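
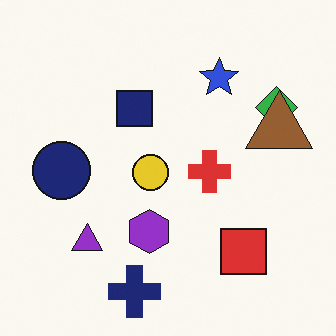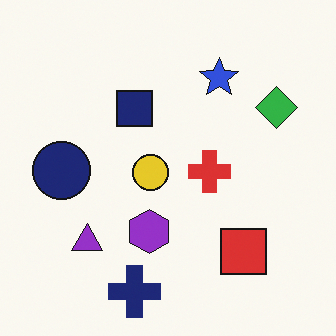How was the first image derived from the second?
The transformation is: overlaid with an additional brown triangle.

A brown triangle appears in the first image that is absent from the second.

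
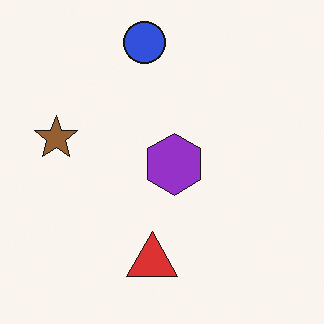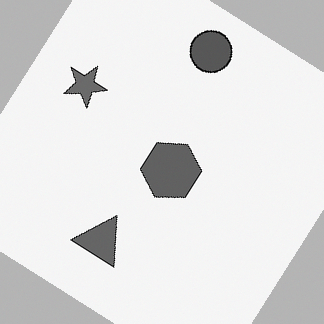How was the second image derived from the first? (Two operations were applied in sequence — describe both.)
The image was rotated clockwise by a large amount — several tens of degrees, then converted to grayscale.

Every shape is tilted by the same angle and the image corners show triangular fill wedges — a whole-image rotation by a non-right angle. All color is removed — every shape is now a shade of grey.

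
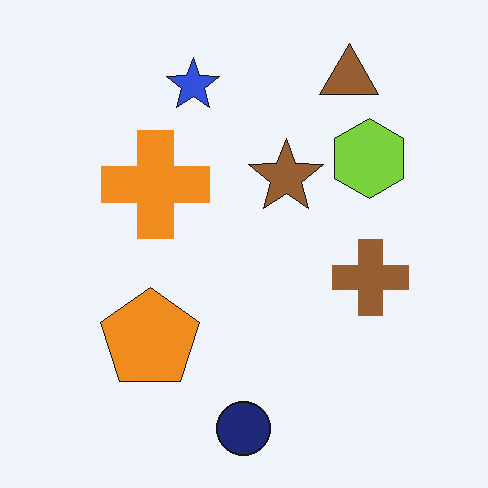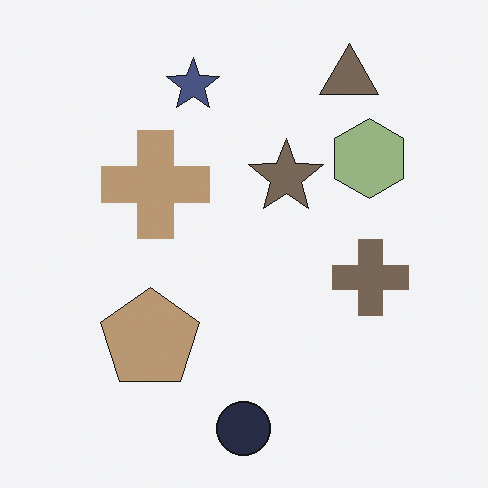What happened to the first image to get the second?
It was made much more muted (saturation change).

All colors are more muted and greyish — a global saturation change.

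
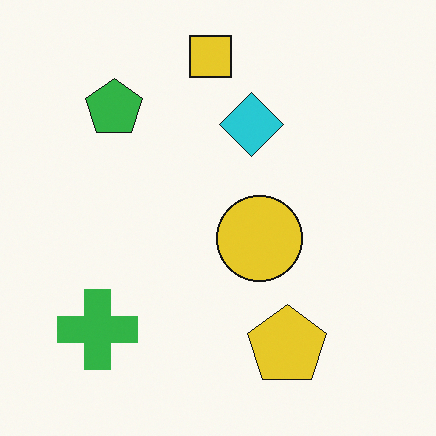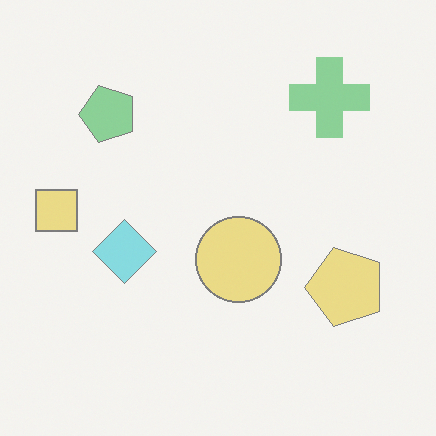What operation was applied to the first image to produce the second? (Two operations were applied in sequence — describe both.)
It was given much lower contrast, then transposed (reflected across the top-left ↔ bottom-right diagonal).

Tones are pushed toward mid-grey across the whole image — a global contrast change. Shapes have swapped their row and column positions — what was in the top-right is now in the bottom-left — a diagonal reflection.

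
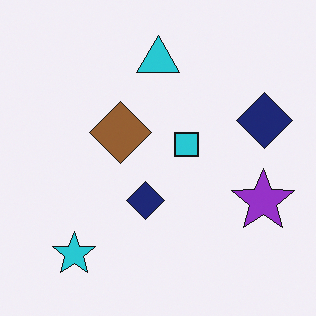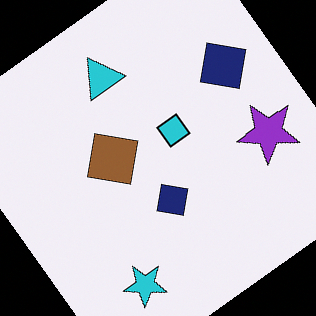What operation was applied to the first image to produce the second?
The second image is the first rotated counter-clockwise by a large amount — several tens of degrees.

Every shape is tilted by the same angle and the image corners show triangular fill wedges — a whole-image rotation by a non-right angle.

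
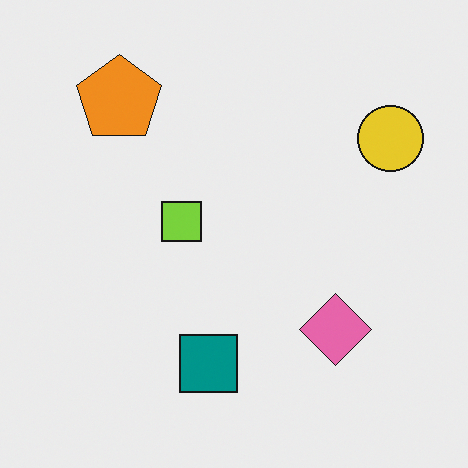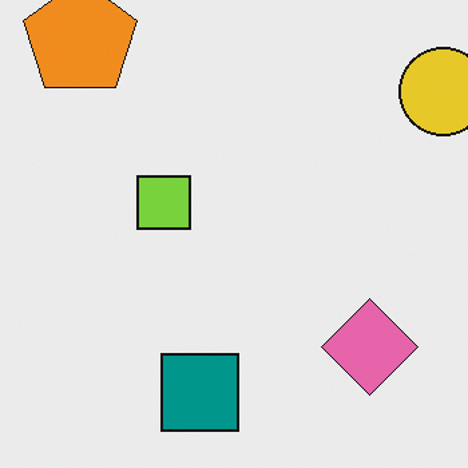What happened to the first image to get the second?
The second image is the first cropped slightly and scaled back up.

The visible shapes are larger and the field of view is narrower; shapes near the original edges may be partly or wholly outside the frame — a crop-and-rescale.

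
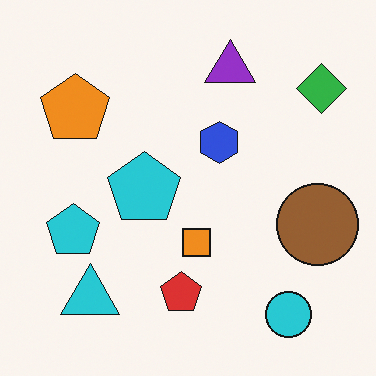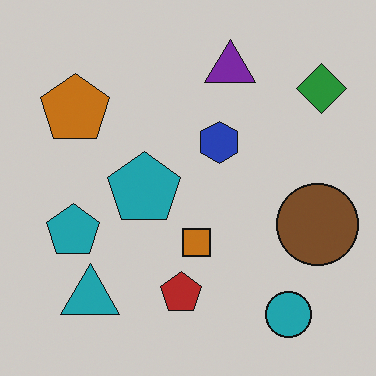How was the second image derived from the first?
The second image is the first slightly darkened.

Every pixel — background and shapes alike — is uniformly darkened.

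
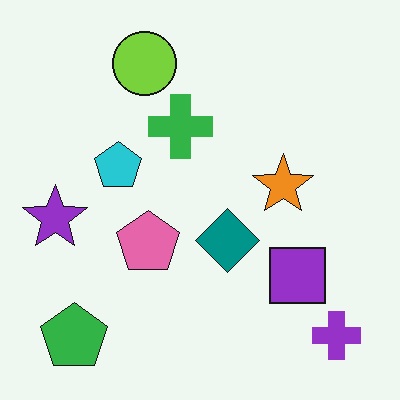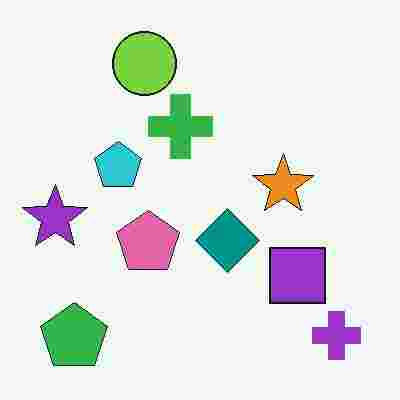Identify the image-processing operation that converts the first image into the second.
It was heavily JPEG-compressed with obvious blocking artifacts.

Blocky 8×8 compression artifacts appear around shape edges and the flat background shows ringing — characteristic JPEG degradation.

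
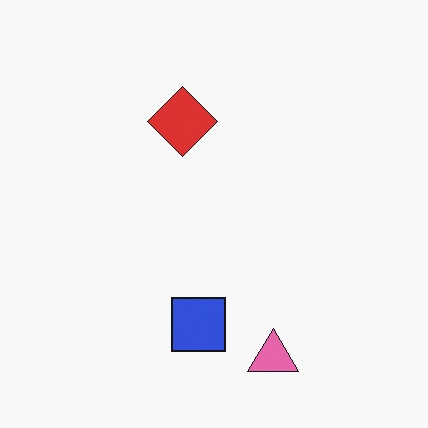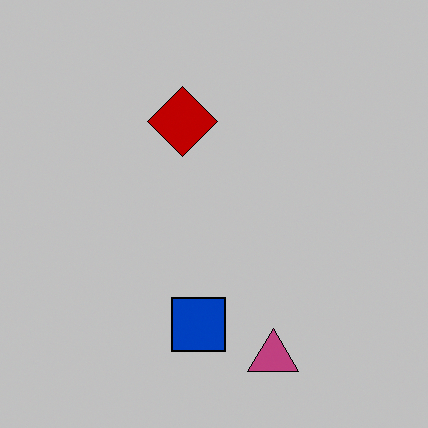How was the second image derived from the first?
It was aggressively posterized.

Each flat color has snapped to a coarser quantized level — most visibly, the near-white background has dropped to a flat grey.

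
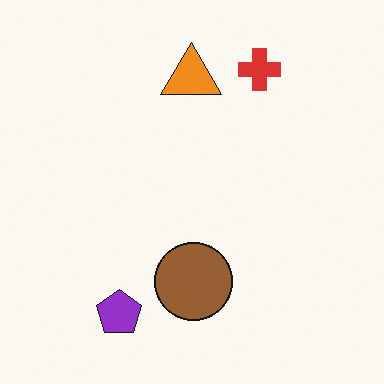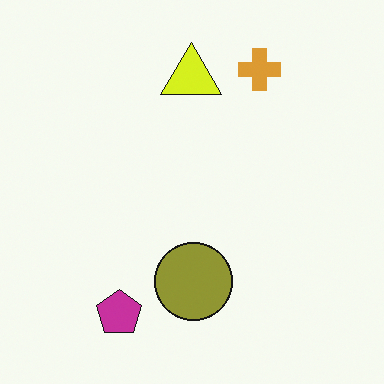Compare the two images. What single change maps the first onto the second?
The transformation is: hue-shifted by a small amount.

Every shape's color has rotated by the same amount around the hue wheel — a uniform hue shift.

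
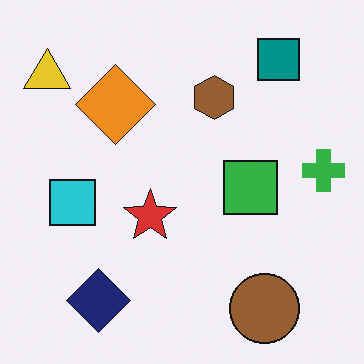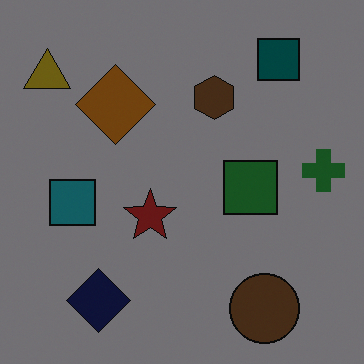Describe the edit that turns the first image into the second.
The transformation is: darkened a lot.

Every pixel — background and shapes alike — is uniformly darkened.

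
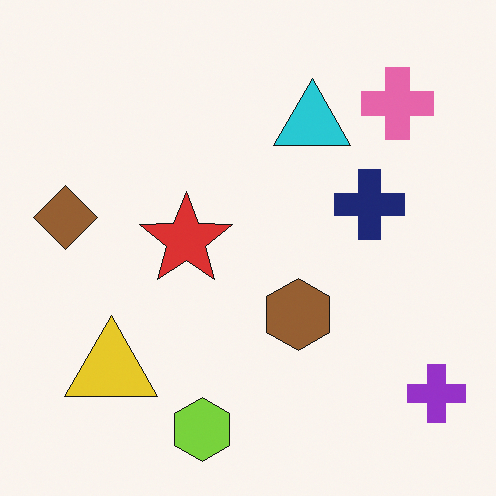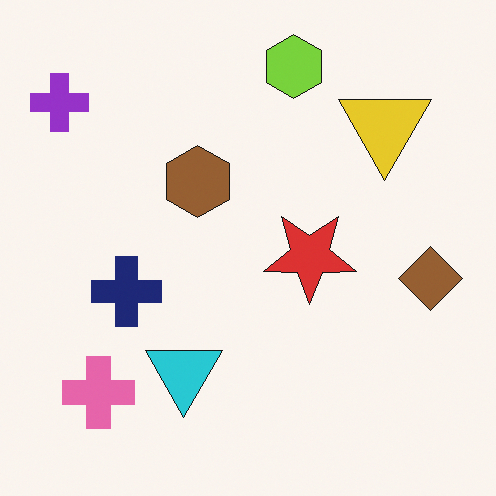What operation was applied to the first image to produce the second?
Rotated 180°.

The purple cross sits in the bottom-right of the first image and the top-left of the second — consistent with a whole-image 180° rotation.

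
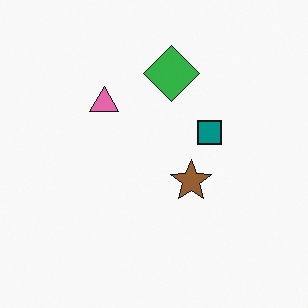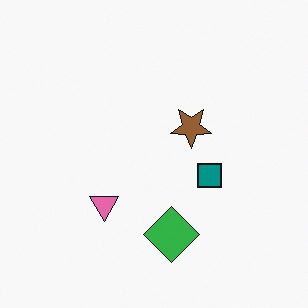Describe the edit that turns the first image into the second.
This is the original image flipped vertically (top ↔ bottom).

The green diamond is in the top of the first image and the bottom of the second — shapes on opposite sides of the horizontal midline have swapped in a mirror flip.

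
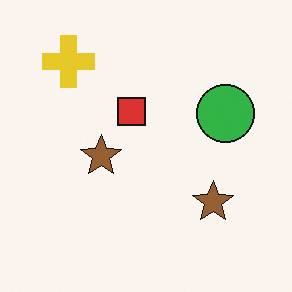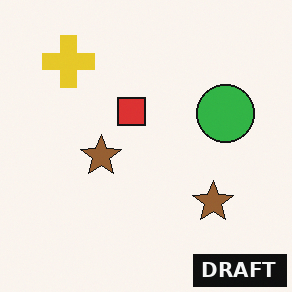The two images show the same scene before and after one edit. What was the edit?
The image was watermarked with the text "DRAFT" in the lower-right corner.

A dark label reading "DRAFT" appears in the lower-right corner.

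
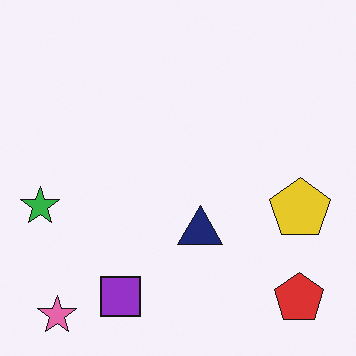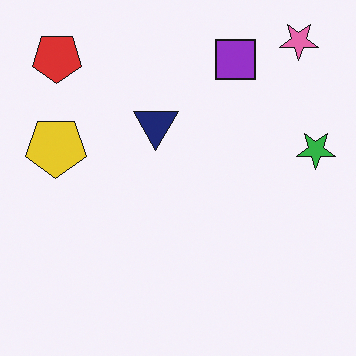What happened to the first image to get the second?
The transformation is: rotated 180°.

The pink star sits in the bottom-left of the first image and the top-right of the second — consistent with a whole-image 180° rotation.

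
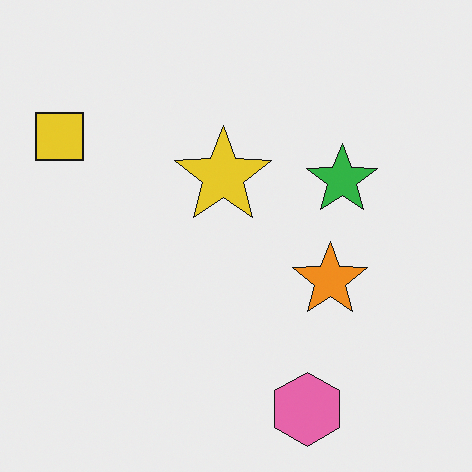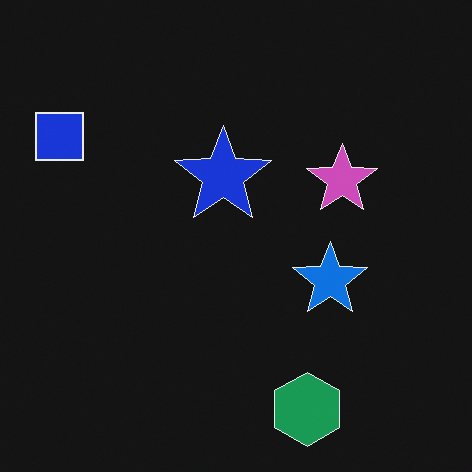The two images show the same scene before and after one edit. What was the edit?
Color-inverted (negative).

The light background has become dark and every shape's color is its complement — a photographic negative.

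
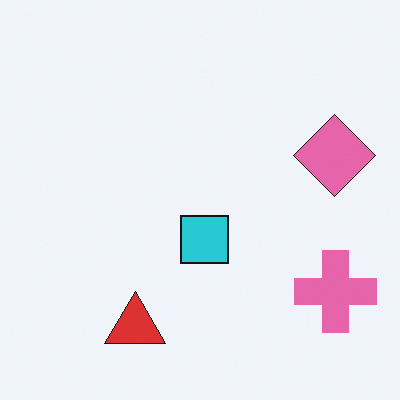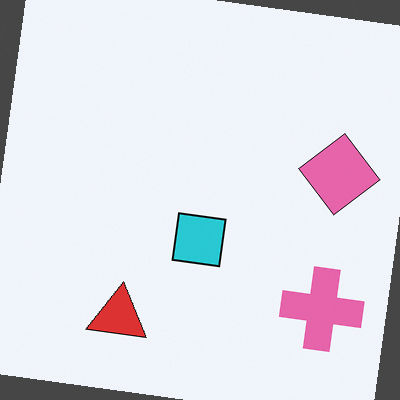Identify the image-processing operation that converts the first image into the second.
It was rotated clockwise by a few degrees.

Every shape is tilted by the same angle and the image corners show triangular fill wedges — a whole-image rotation by a non-right angle.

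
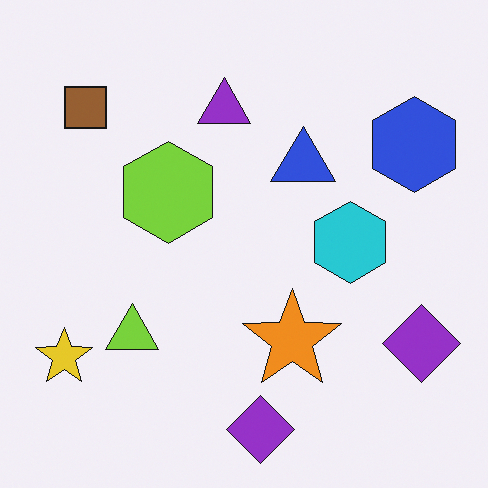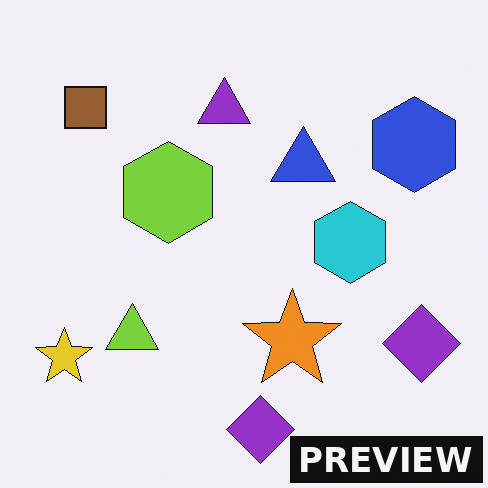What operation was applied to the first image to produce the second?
Watermarked with the text "PREVIEW" in the lower-right corner.

A dark label reading "PREVIEW" appears in the lower-right corner.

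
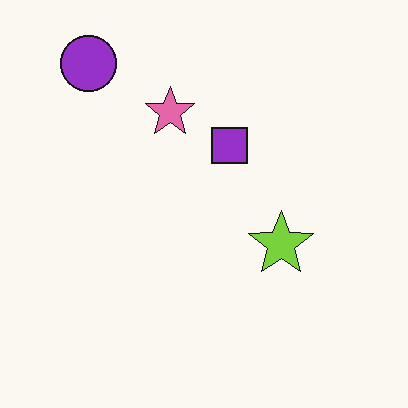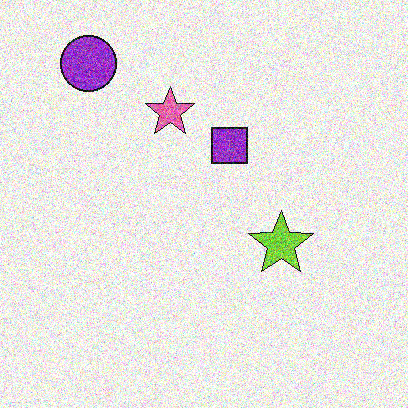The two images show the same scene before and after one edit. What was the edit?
This is the original image degraded with strong gaussian noise.

Random speckle covers the whole image, including the flat background.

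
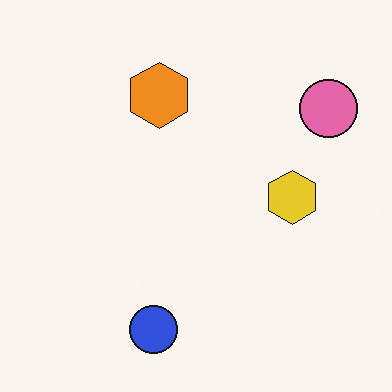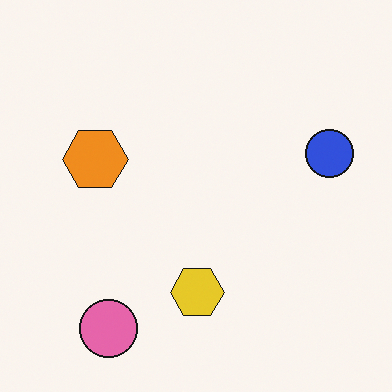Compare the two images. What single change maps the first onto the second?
The image was transposed (reflected across the top-left ↔ bottom-right diagonal).

Shapes have swapped their row and column positions — what was in the top-right is now in the bottom-left — a diagonal reflection.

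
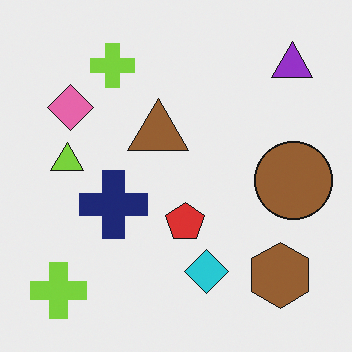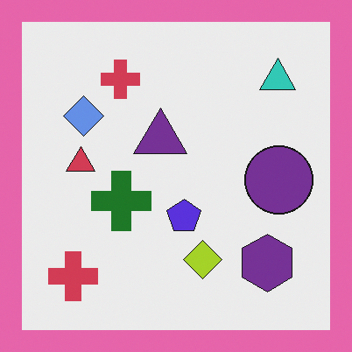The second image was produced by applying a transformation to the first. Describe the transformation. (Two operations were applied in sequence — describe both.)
The transformation is: hue-shifted through roughly half the color wheel, then framed with a pink border.

Every shape's color has rotated by the same amount around the hue wheel — a uniform hue shift. A solid pink frame runs around the edge of the second image, with the content slightly shrunk inside it.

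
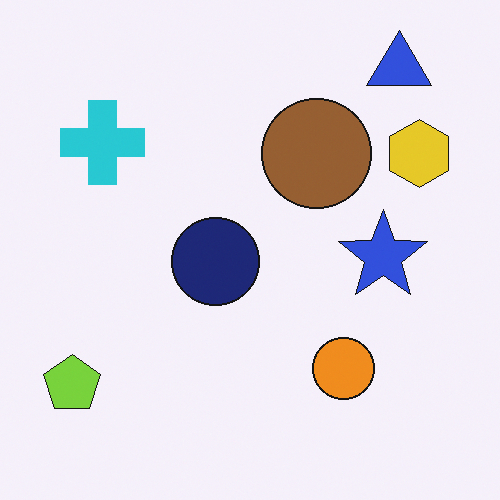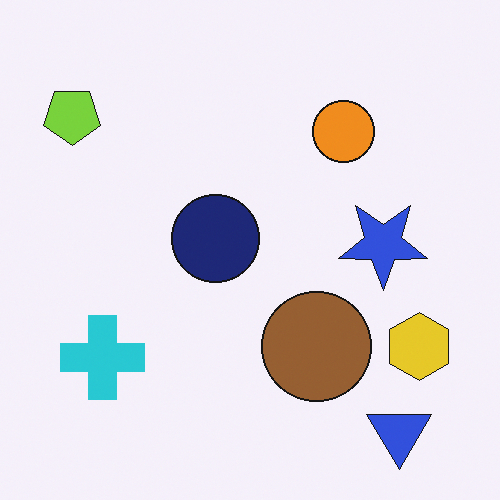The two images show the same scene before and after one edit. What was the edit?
This is the original image flipped vertically (top ↔ bottom).

The blue triangle is in the top-right of the first image and the bottom-right of the second — shapes on opposite sides of the horizontal midline have swapped in a mirror flip.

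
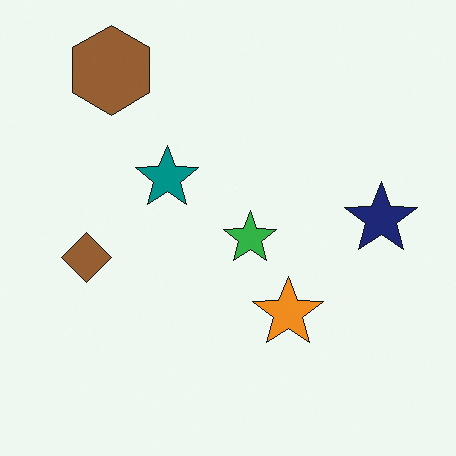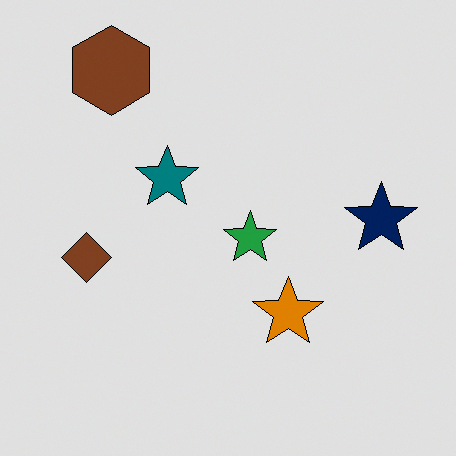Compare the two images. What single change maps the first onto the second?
It was posterized to a reduced palette.

Each flat color has snapped to a coarser quantized level — most visibly, the near-white background has dropped to a flat grey.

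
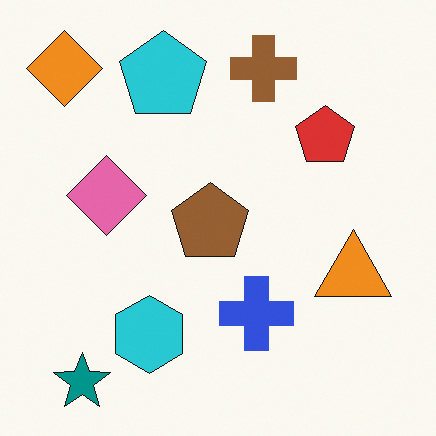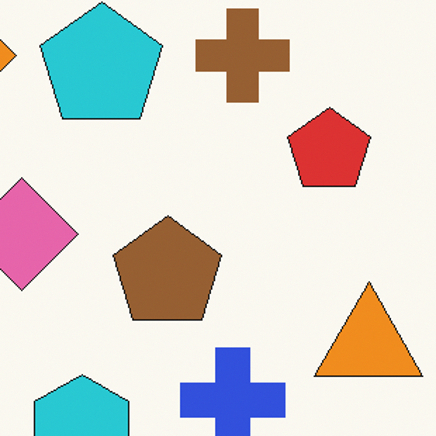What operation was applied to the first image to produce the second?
It was cropped to a modestly smaller region and rescaled.

The visible shapes are larger and the field of view is narrower; shapes near the original edges may be partly or wholly outside the frame — a crop-and-rescale.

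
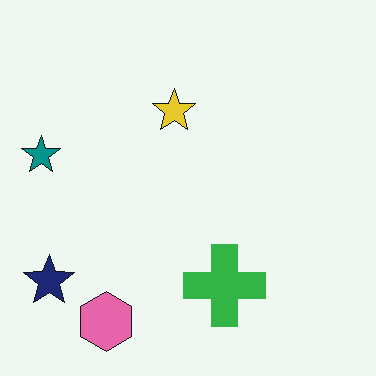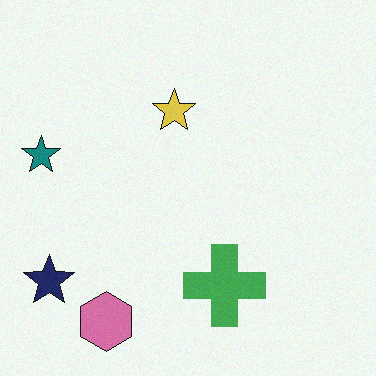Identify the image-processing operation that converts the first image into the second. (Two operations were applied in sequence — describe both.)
The transformation is: slightly desaturated, then degraded with a light layer of grain.

All colors are more muted and greyish — a global saturation change. Random speckle covers the whole image, including the flat background.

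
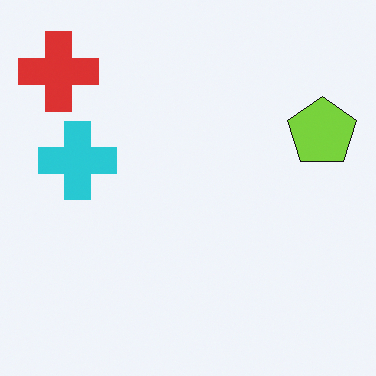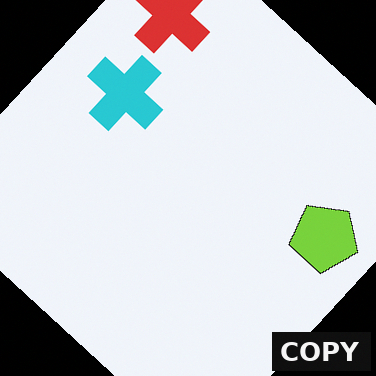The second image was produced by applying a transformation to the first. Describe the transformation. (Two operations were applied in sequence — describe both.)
This is the original image rotated clockwise by a large amount — several tens of degrees, then watermarked with the text "COPY" in the lower-right corner.

Every shape is tilted by the same angle and the image corners show triangular fill wedges — a whole-image rotation by a non-right angle. A dark label reading "COPY" appears in the lower-right corner.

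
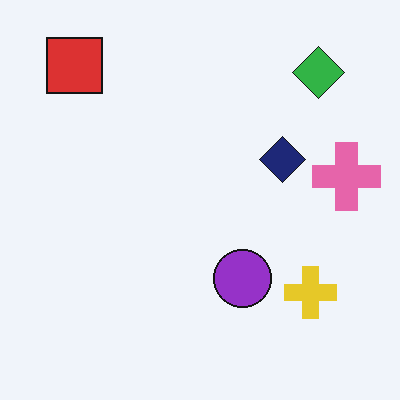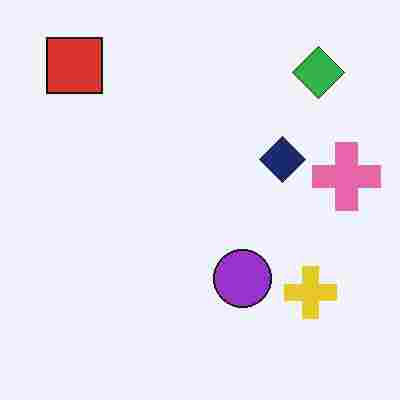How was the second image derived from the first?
This is the original image heavily JPEG-compressed with obvious blocking artifacts.

Blocky 8×8 compression artifacts appear around shape edges and the flat background shows ringing — characteristic JPEG degradation.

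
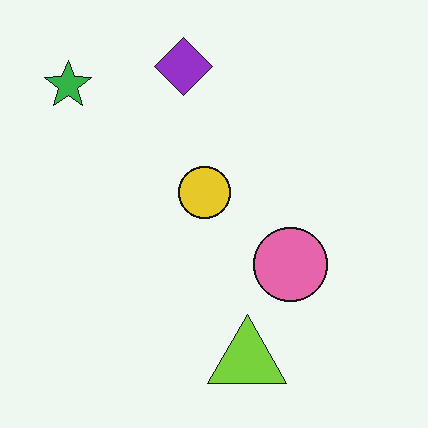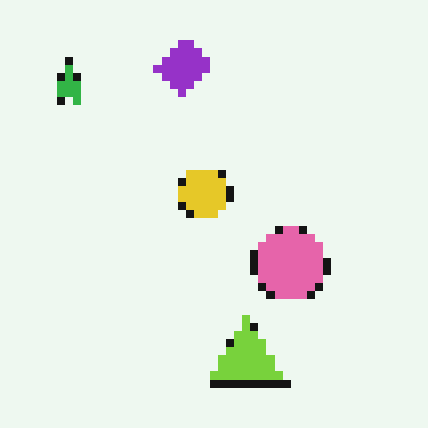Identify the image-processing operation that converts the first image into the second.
The second image is the first moderately pixelated.

Shapes are reduced to large square blocks; fine edges and outlines are lost — a downscale-then-upscale (mosaic) effect.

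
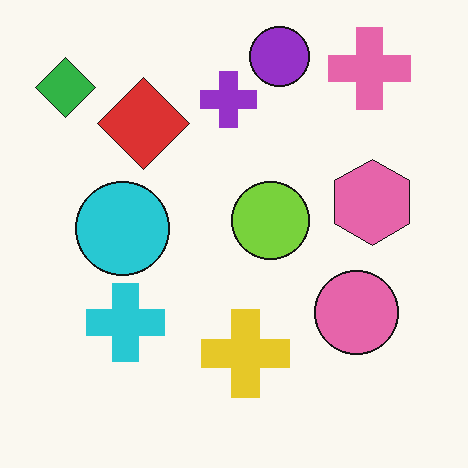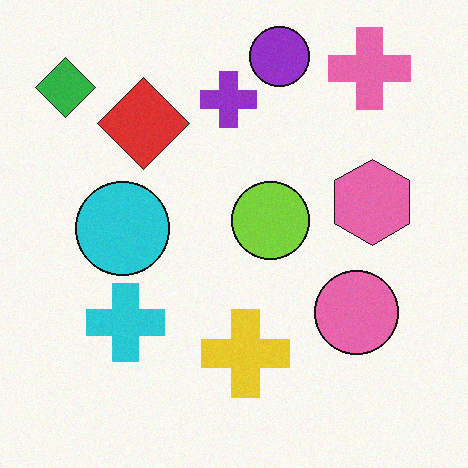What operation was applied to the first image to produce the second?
This is the original image degraded with light additive noise.

Random speckle covers the whole image, including the flat background.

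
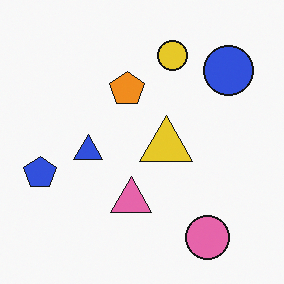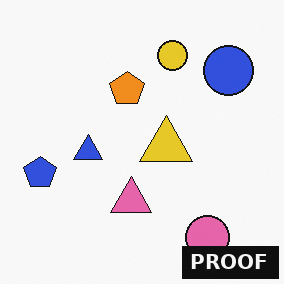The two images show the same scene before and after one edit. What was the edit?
The image was watermarked with the text "PROOF" in the lower-right corner.

A dark label reading "PROOF" appears in the lower-right corner.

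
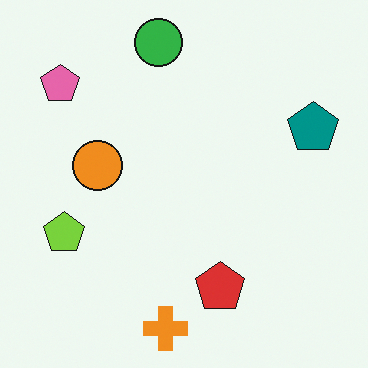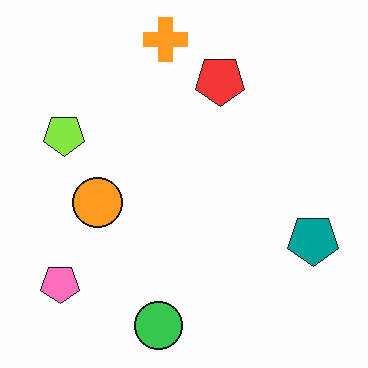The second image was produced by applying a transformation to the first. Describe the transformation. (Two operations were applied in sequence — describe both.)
It was slightly brightened, then flipped vertically (top ↔ bottom).

Every pixel — background and shapes alike — is uniformly brightened. The orange cross is in the bottom of the first image and the top of the second — shapes on opposite sides of the horizontal midline have swapped in a mirror flip.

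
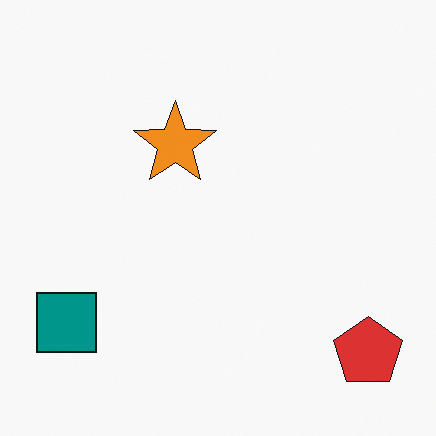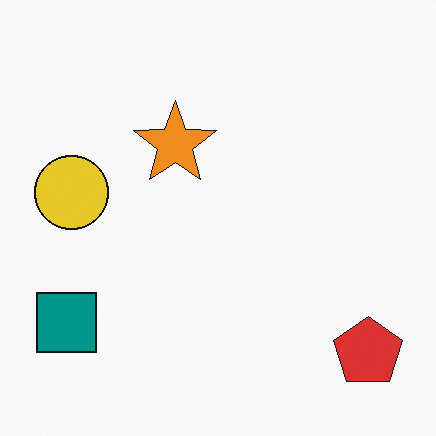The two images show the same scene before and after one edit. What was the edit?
Overlaid with an additional yellow circle.

A yellow circle appears in the second image that is absent from the first.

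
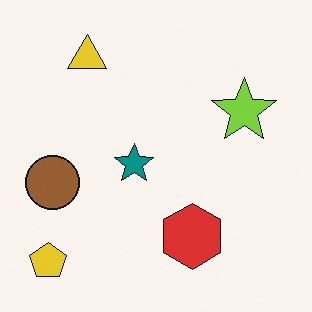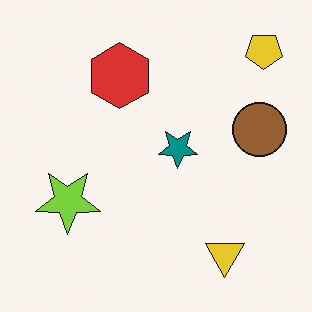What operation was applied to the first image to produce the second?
The second image is the first rotated 180°.

The yellow pentagon sits in the bottom-left of the first image and the top-right of the second — consistent with a whole-image 180° rotation.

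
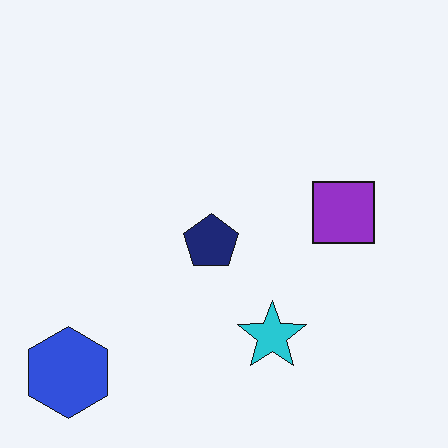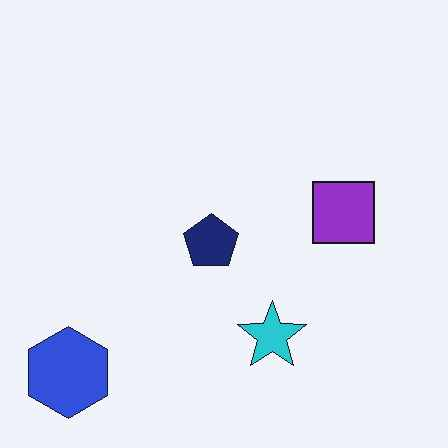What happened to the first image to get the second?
The second image is the first given moderate JPEG compression.

Blocky 8×8 compression artifacts appear around shape edges and the flat background shows ringing — characteristic JPEG degradation.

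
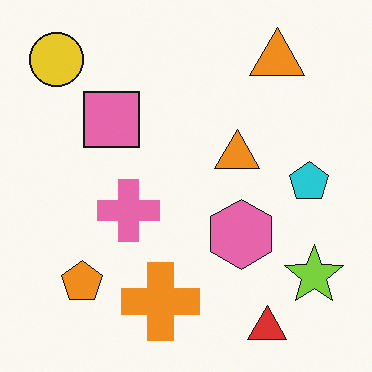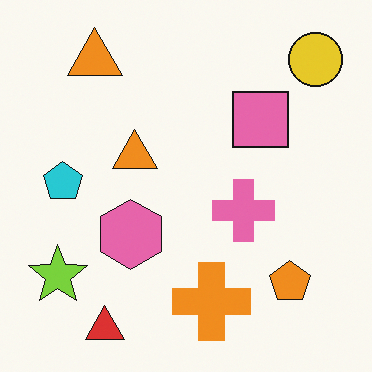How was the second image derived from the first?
The image was flipped horizontally (left ↔ right).

The yellow circle is in the top-left of the first image and the top-right of the second — shapes on opposite sides of the vertical midline have swapped in a mirror flip.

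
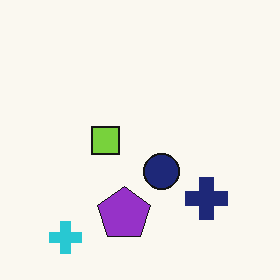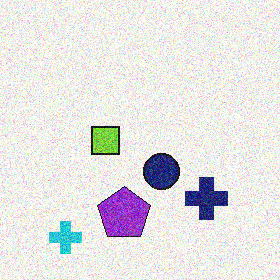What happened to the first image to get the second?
Degraded with strong gaussian noise.

Random speckle covers the whole image, including the flat background.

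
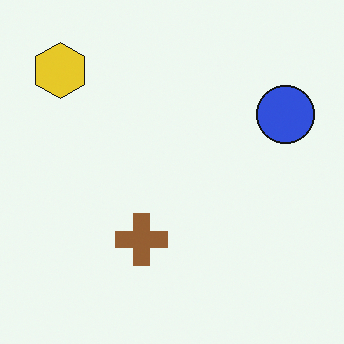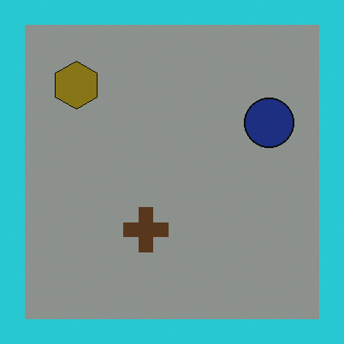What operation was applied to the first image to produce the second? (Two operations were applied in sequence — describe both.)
This is the original image darkened a lot, then framed with a cyan border.

Every pixel — background and shapes alike — is uniformly darkened. A solid cyan frame runs around the edge of the second image, with the content slightly shrunk inside it.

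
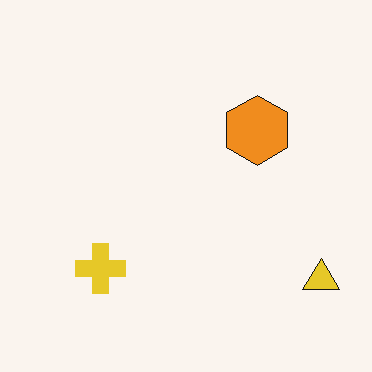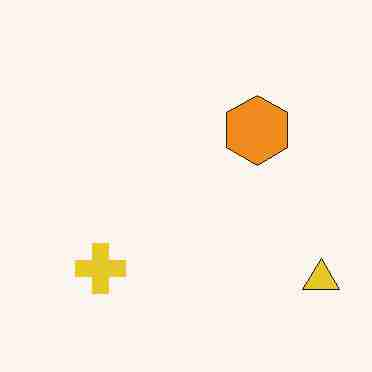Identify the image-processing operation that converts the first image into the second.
Heavily JPEG-compressed with obvious blocking artifacts.

Blocky 8×8 compression artifacts appear around shape edges and the flat background shows ringing — characteristic JPEG degradation.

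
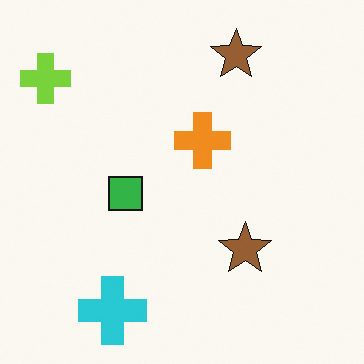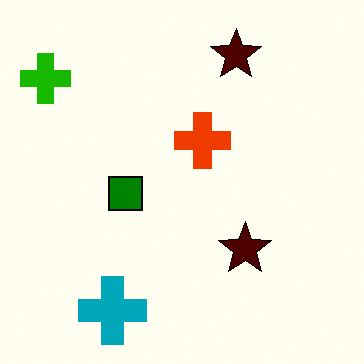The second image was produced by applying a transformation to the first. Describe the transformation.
The transformation is: given much higher contrast.

Tones are pushed away from mid-grey across the whole image — a global contrast change.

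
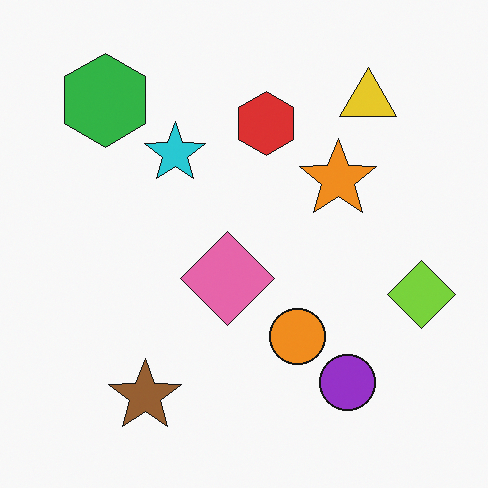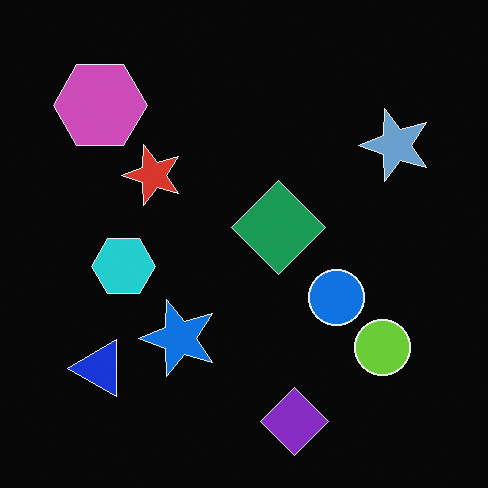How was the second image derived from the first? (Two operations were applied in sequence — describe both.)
This is the original image color-inverted (negative), then transposed (reflected across the top-left ↔ bottom-right diagonal).

The light background has become dark and every shape's color is its complement — a photographic negative. Shapes have swapped their row and column positions — what was in the top-right is now in the bottom-left — a diagonal reflection.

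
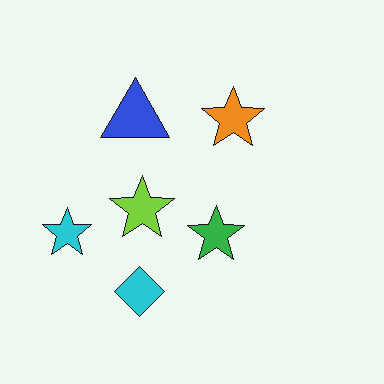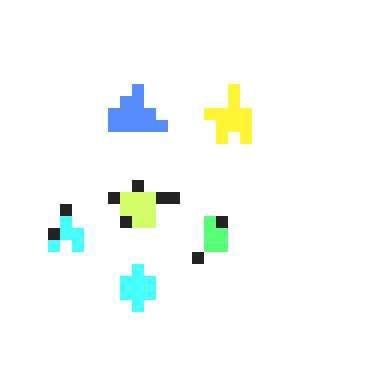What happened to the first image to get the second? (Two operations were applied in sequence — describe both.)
The second image is the first coarsely pixelated, then substantially brightened.

Shapes are reduced to large square blocks; fine edges and outlines are lost — a downscale-then-upscale (mosaic) effect. Every pixel — background and shapes alike — is uniformly brightened.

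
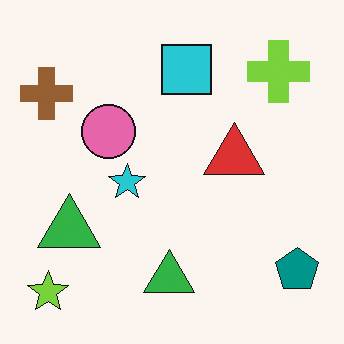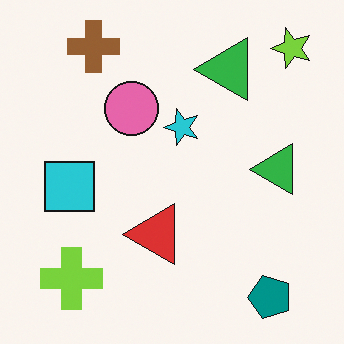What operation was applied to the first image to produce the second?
This is the original image transposed (reflected across the top-left ↔ bottom-right diagonal).

Shapes have swapped their row and column positions — what was in the top-right is now in the bottom-left — a diagonal reflection.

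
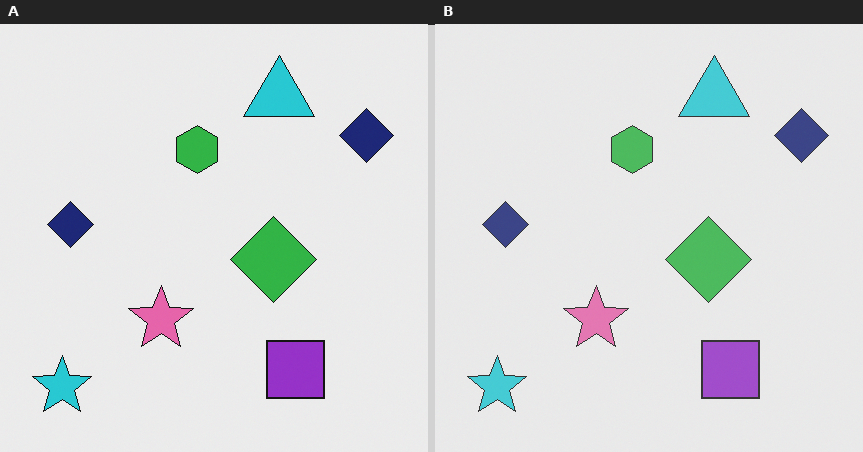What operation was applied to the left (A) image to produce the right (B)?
The image was given slightly reduced contrast.

Tones are pushed toward mid-grey across the whole image — a global contrast change.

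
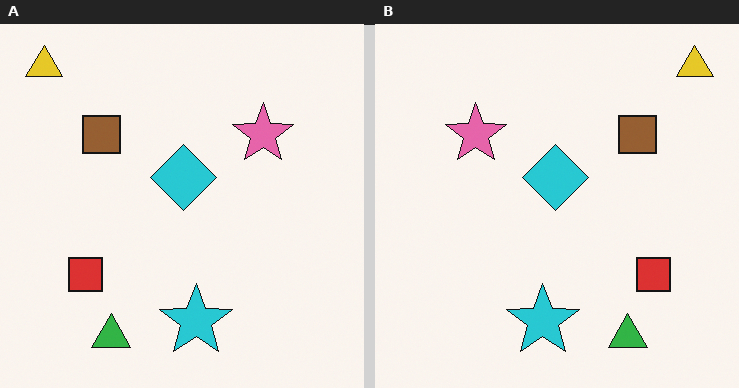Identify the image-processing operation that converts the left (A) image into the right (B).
This is the original image flipped horizontally (left ↔ right).

The yellow triangle is in the top-left of the left (A) image and the top-right of the right (B) — shapes on opposite sides of the vertical midline have swapped in a mirror flip.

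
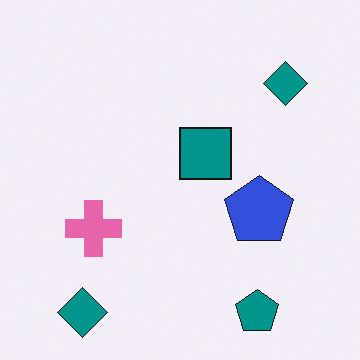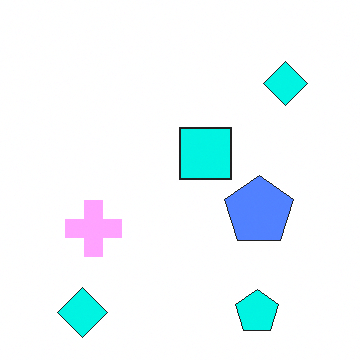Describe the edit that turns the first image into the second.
This is the original image noticeably brightened.

Every pixel — background and shapes alike — is uniformly brightened.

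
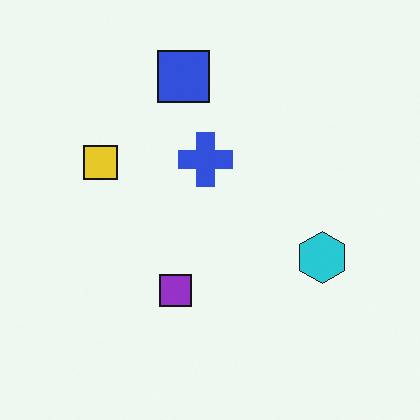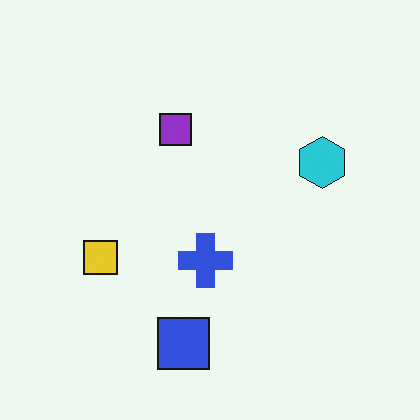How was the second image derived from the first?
Flipped vertically (top ↔ bottom).

The blue square is in the top of the first image and the bottom of the second — shapes on opposite sides of the horizontal midline have swapped in a mirror flip.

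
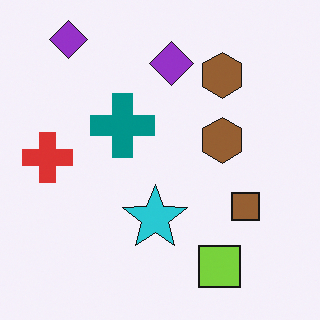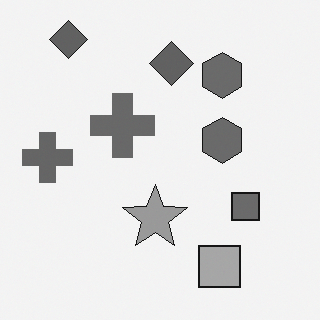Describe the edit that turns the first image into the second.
The transformation is: converted to grayscale.

All color is removed — every shape is now a shade of grey.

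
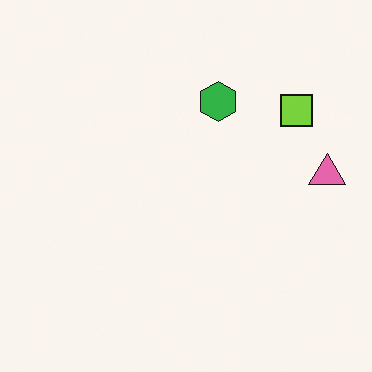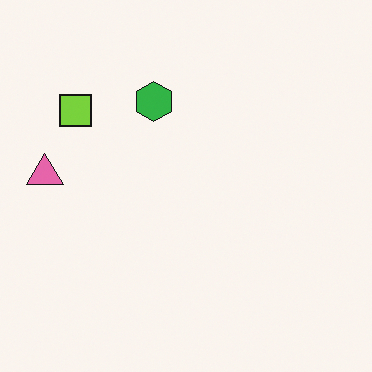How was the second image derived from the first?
The transformation is: flipped horizontally (left ↔ right).

The pink triangle is in the right of the first image and the left of the second — shapes on opposite sides of the vertical midline have swapped in a mirror flip.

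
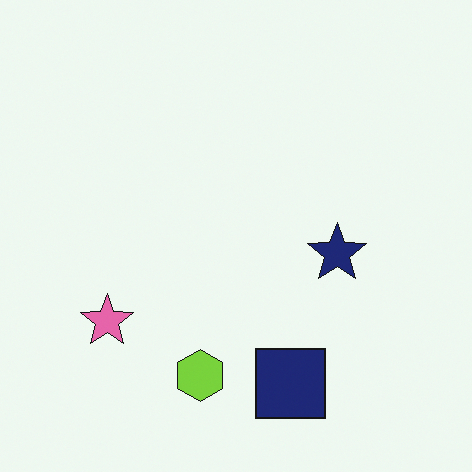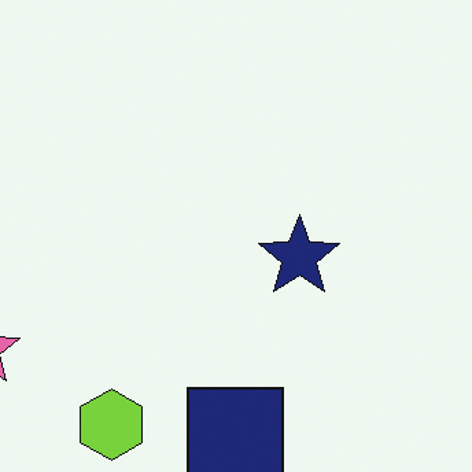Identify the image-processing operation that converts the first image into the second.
The second image is the first cropped to a modestly smaller region and rescaled.

The visible shapes are larger and the field of view is narrower; shapes near the original edges may be partly or wholly outside the frame — a crop-and-rescale.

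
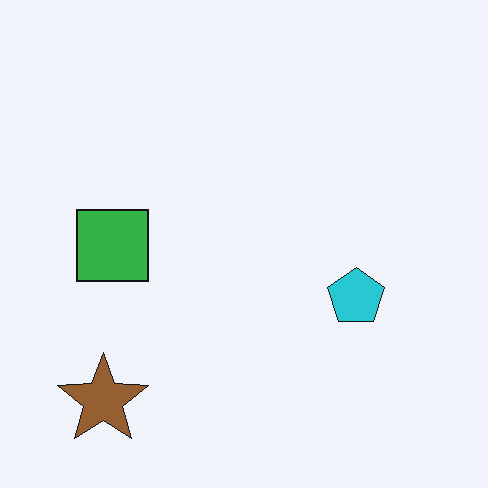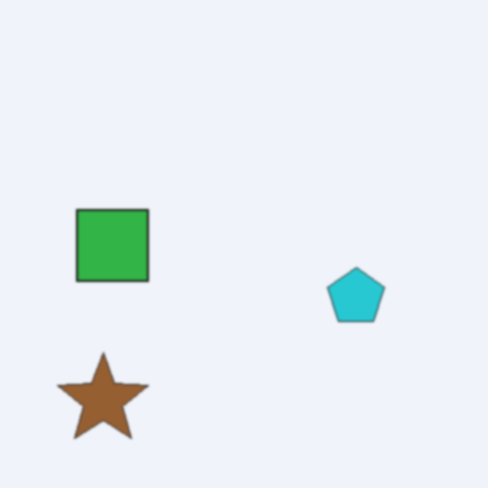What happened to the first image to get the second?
The second image is the first lightly blurred.

Shape edges and outlines are uniformly softened across the whole image.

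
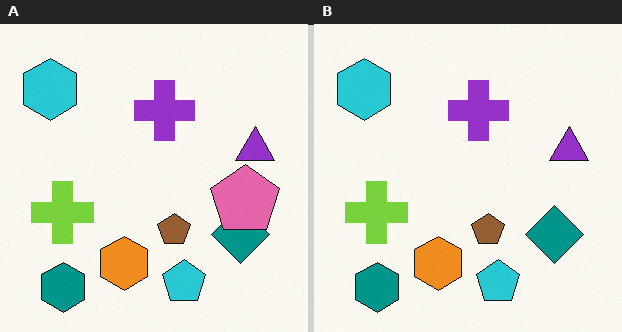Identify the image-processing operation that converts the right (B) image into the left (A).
It was overlaid with an additional pink pentagon.

A pink pentagon appears in the left (A) image that is absent from the right (B).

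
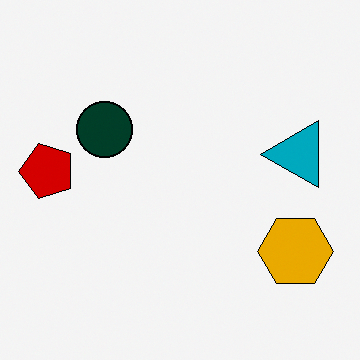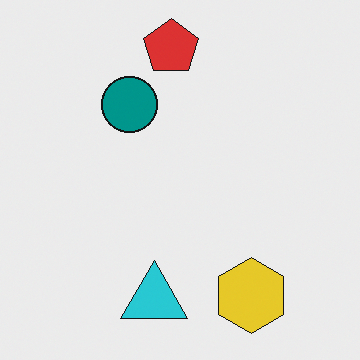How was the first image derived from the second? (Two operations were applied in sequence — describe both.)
The transformation is: transposed (reflected across the top-left ↔ bottom-right diagonal), then given much higher contrast.

Shapes have swapped their row and column positions — what was in the top-right is now in the bottom-left — a diagonal reflection. Tones are pushed away from mid-grey across the whole image — a global contrast change.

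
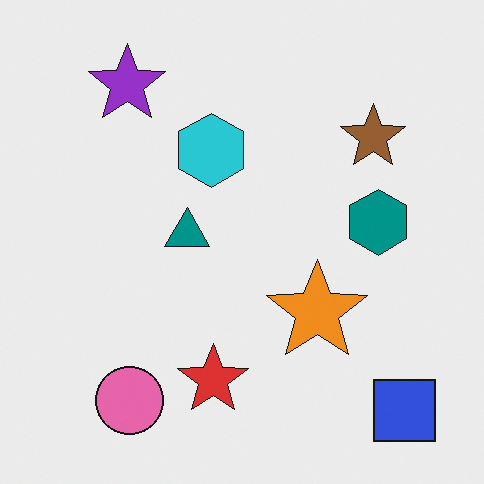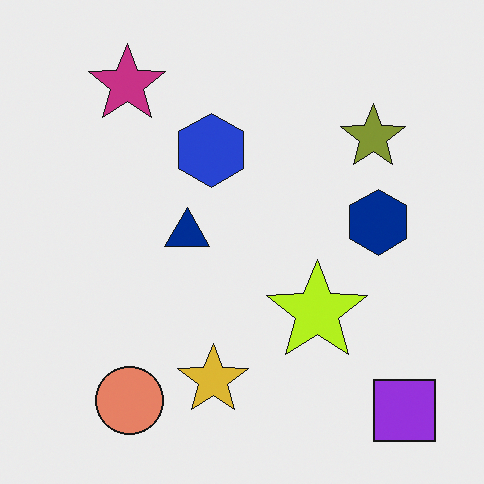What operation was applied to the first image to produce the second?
Hue-shifted by a small amount.

Every shape's color has rotated by the same amount around the hue wheel — a uniform hue shift.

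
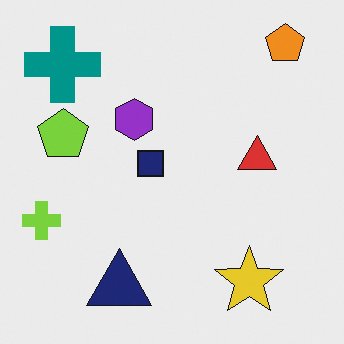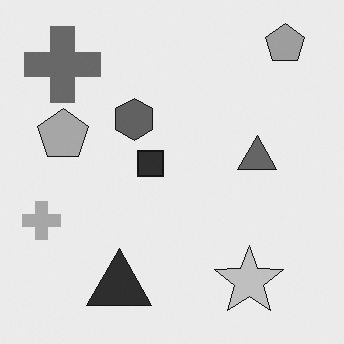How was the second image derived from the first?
The transformation is: converted to grayscale.

All color is removed — every shape is now a shade of grey.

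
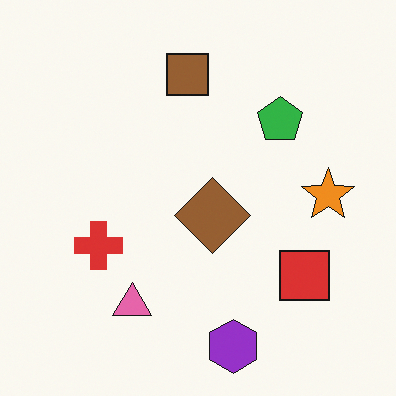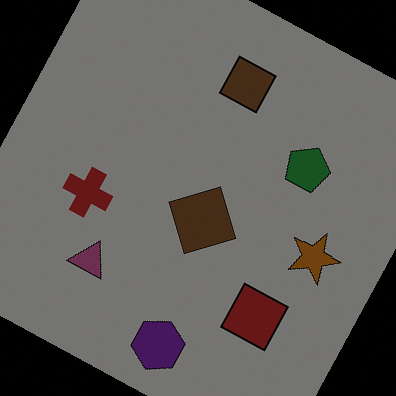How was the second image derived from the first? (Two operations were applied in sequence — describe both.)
This is the original image noticeably darkened, then rotated clockwise by a clearly visible amount.

Every pixel — background and shapes alike — is uniformly darkened. Every shape is tilted by the same angle and the image corners show triangular fill wedges — a whole-image rotation by a non-right angle.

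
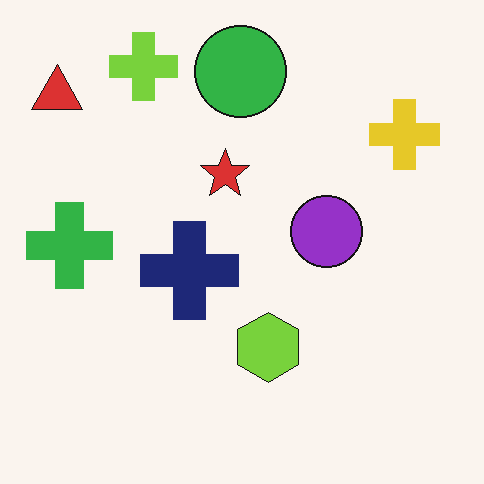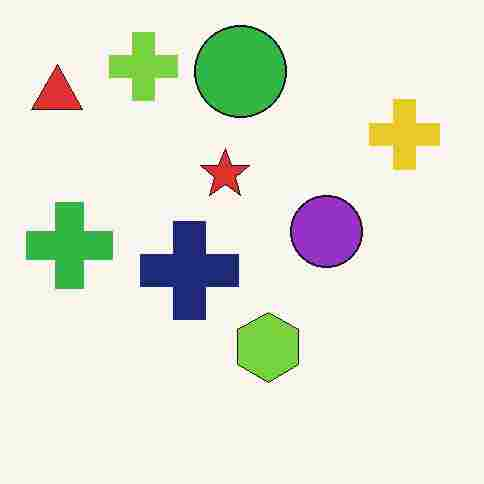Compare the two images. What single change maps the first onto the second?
It was degraded with heavy JPEG compression.

Blocky 8×8 compression artifacts appear around shape edges and the flat background shows ringing — characteristic JPEG degradation.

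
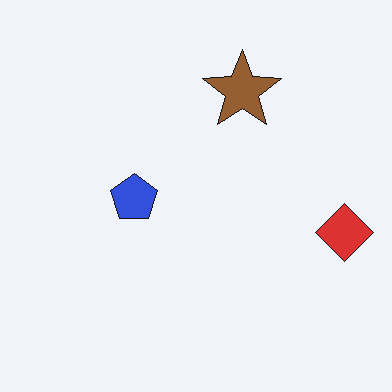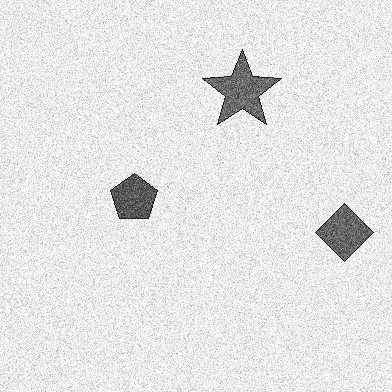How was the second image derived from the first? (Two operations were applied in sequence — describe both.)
This is the original image degraded with strong gaussian noise, then converted to grayscale.

Random speckle covers the whole image, including the flat background. All color is removed — every shape is now a shade of grey.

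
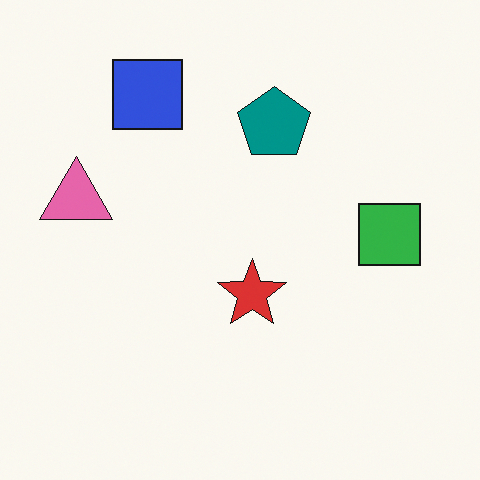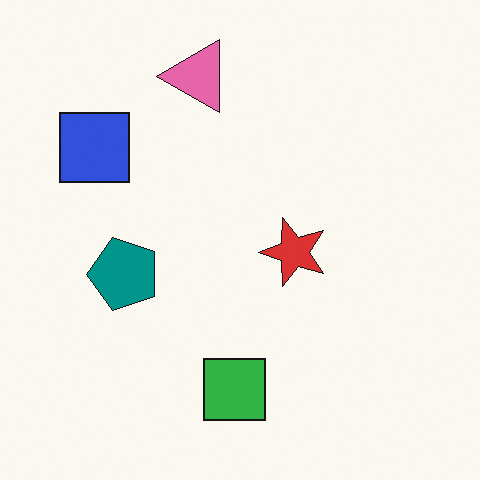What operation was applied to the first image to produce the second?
It was transposed (reflected across the top-left ↔ bottom-right diagonal).

Shapes have swapped their row and column positions — what was in the top-right is now in the bottom-left — a diagonal reflection.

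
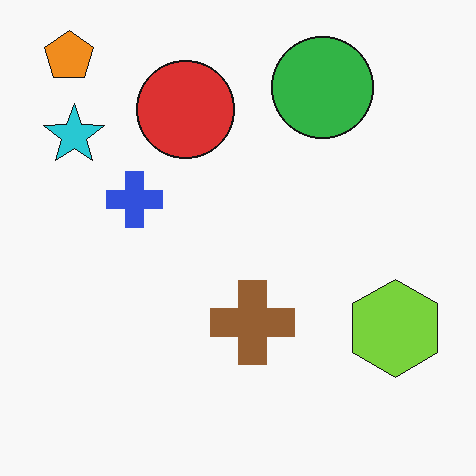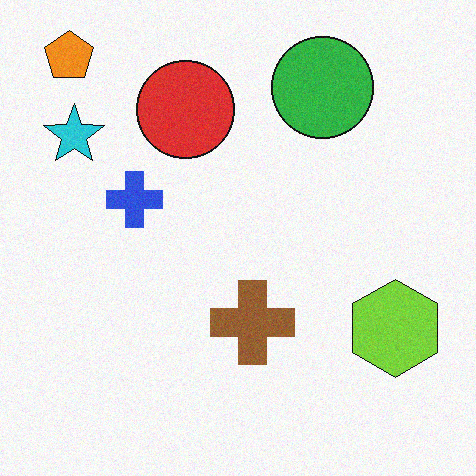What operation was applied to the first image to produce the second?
The image was degraded with subtle gaussian noise.

Random speckle covers the whole image, including the flat background.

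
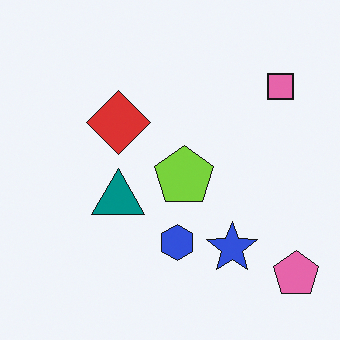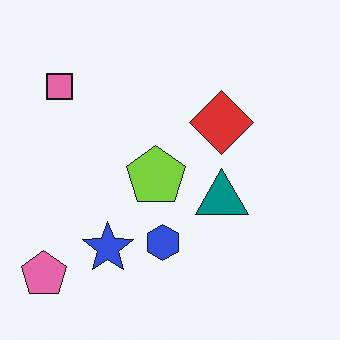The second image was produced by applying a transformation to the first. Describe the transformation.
This is the original image flipped horizontally (left ↔ right).

The pink pentagon is in the bottom-right of the first image and the bottom-left of the second — shapes on opposite sides of the vertical midline have swapped in a mirror flip.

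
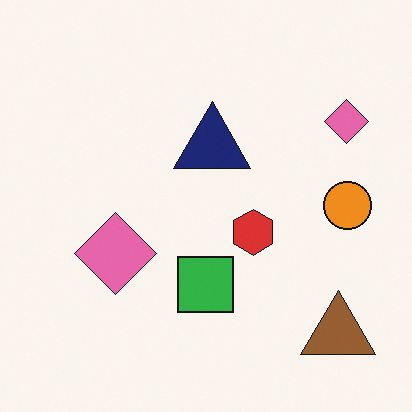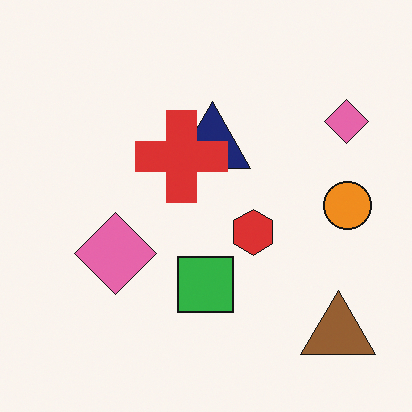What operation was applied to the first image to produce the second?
It was overlaid with an additional red cross.

A red cross appears in the second image that is absent from the first.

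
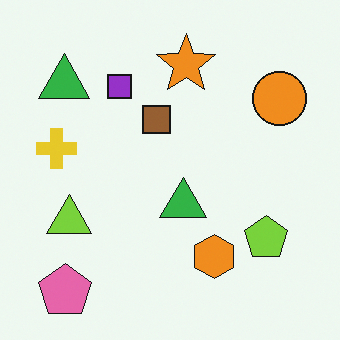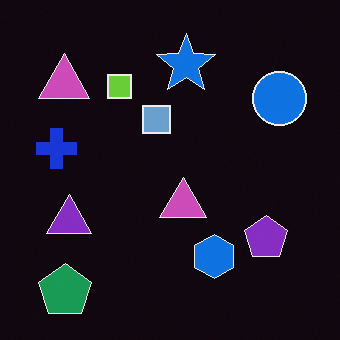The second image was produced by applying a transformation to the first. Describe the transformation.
The image was color-inverted (negative).

The light background has become dark and every shape's color is its complement — a photographic negative.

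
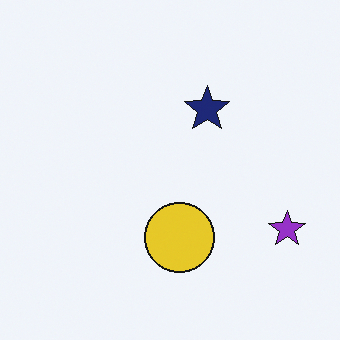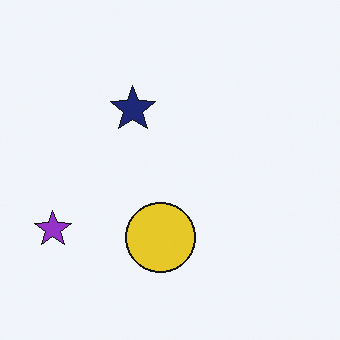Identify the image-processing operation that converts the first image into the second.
It was flipped horizontally (left ↔ right).

The purple star is in the bottom-right of the first image and the bottom-left of the second — shapes on opposite sides of the vertical midline have swapped in a mirror flip.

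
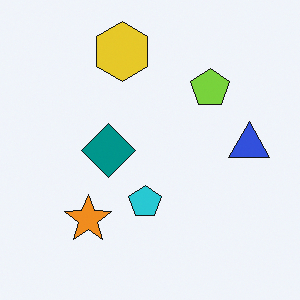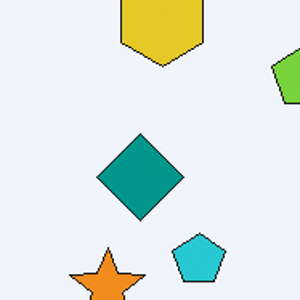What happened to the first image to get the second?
The second image is the first cropped slightly and scaled back up.

The visible shapes are larger and the field of view is narrower; shapes near the original edges may be partly or wholly outside the frame — a crop-and-rescale.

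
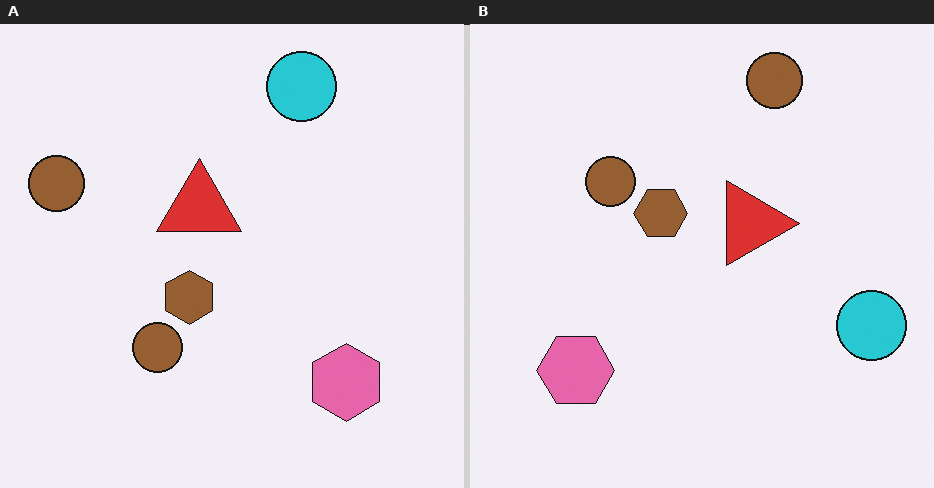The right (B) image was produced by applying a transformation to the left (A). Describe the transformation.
It was rotated 90° clockwise.

The cyan circle sits in the top of the left (A) image and the right of the right (B) — consistent with a whole-image 90° clockwise rotation.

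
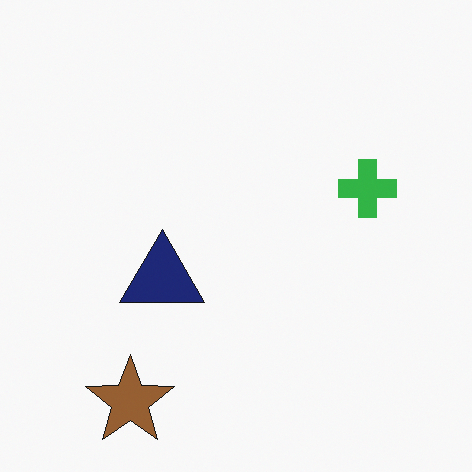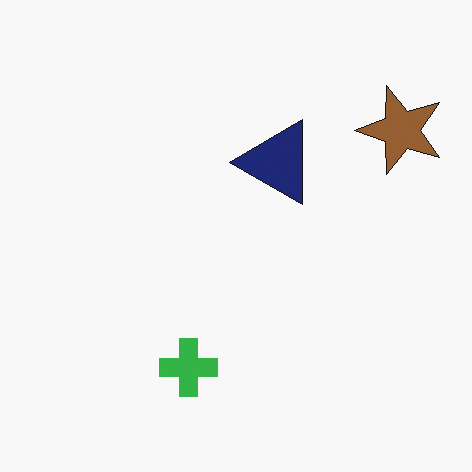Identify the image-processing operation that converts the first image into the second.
The image was transposed (reflected across the top-left ↔ bottom-right diagonal).

Shapes have swapped their row and column positions — what was in the top-right is now in the bottom-left — a diagonal reflection.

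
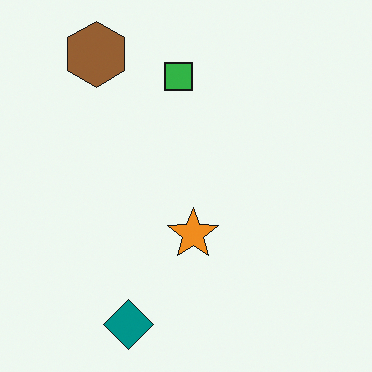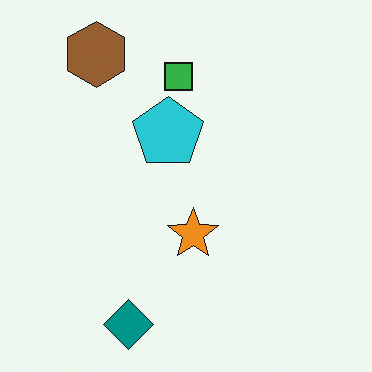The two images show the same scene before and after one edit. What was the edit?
This is the original image overlaid with an additional cyan pentagon.

A cyan pentagon appears in the second image that is absent from the first.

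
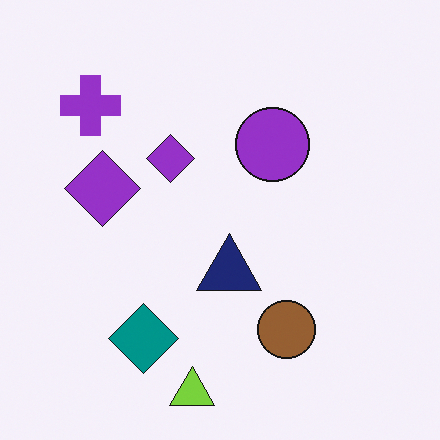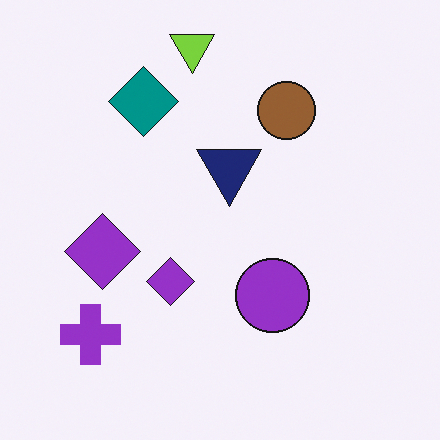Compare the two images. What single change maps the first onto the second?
Flipped vertically (top ↔ bottom).

The lime triangle is in the bottom of the first image and the top of the second — shapes on opposite sides of the horizontal midline have swapped in a mirror flip.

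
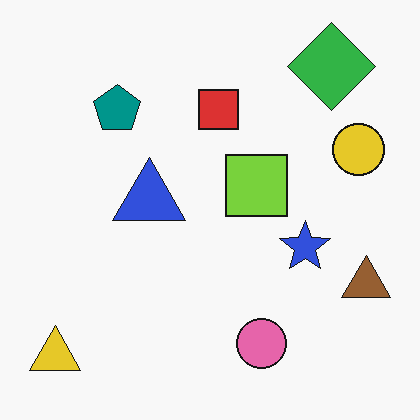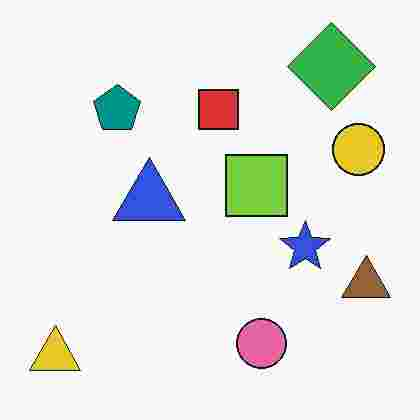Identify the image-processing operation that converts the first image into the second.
The second image is the first degraded with heavy JPEG compression.

Blocky 8×8 compression artifacts appear around shape edges and the flat background shows ringing — characteristic JPEG degradation.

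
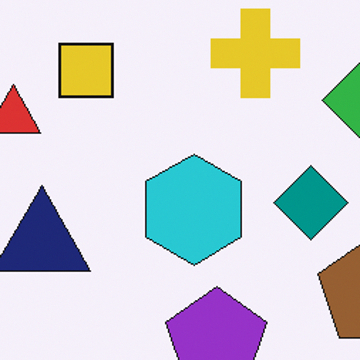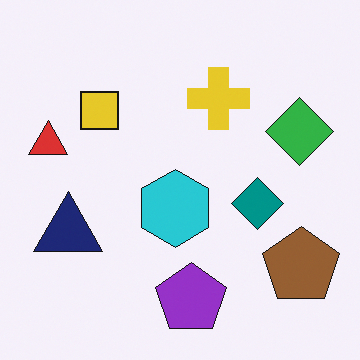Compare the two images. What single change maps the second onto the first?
The first image is the second cropped slightly and scaled back up.

The visible shapes are larger and the field of view is narrower; shapes near the original edges may be partly or wholly outside the frame — a crop-and-rescale.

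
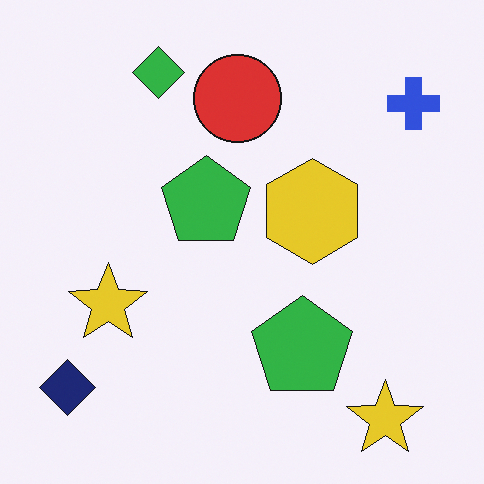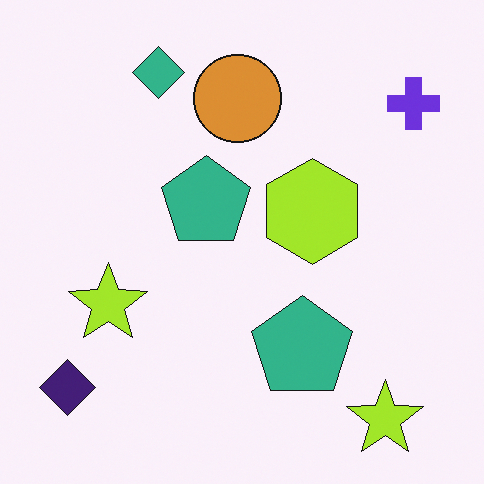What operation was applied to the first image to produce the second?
It was hue-shifted slightly.

Every shape's color has rotated by the same amount around the hue wheel — a uniform hue shift.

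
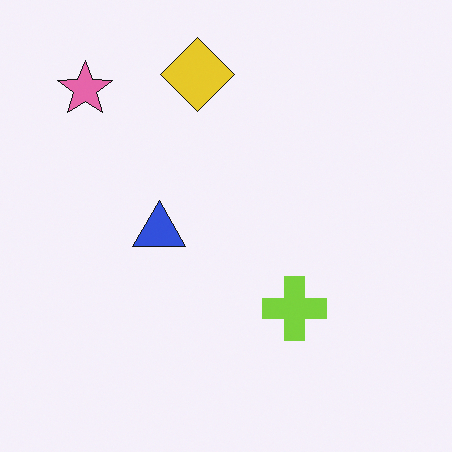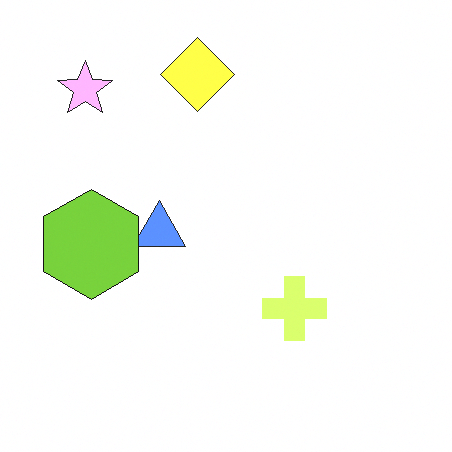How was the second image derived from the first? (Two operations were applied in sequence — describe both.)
The transformation is: noticeably brightened, then overlaid with an additional lime hexagon.

Every pixel — background and shapes alike — is uniformly brightened. A lime hexagon appears in the second image that is absent from the first.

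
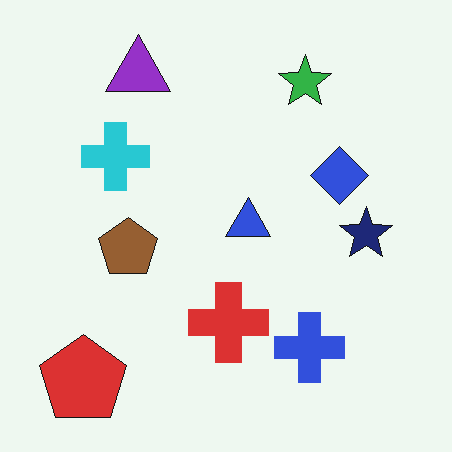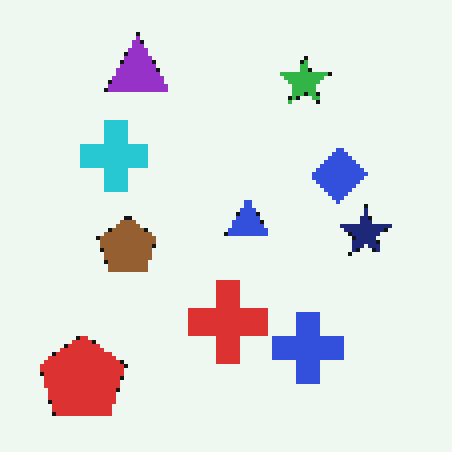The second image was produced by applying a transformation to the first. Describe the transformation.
The transformation is: lightly pixelated (a mild mosaic effect).

Shapes are reduced to large square blocks; fine edges and outlines are lost — a downscale-then-upscale (mosaic) effect.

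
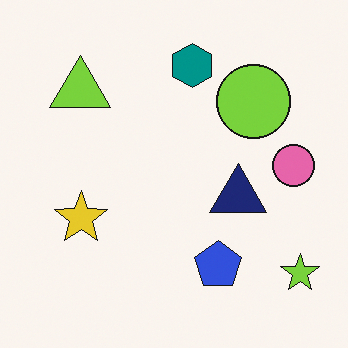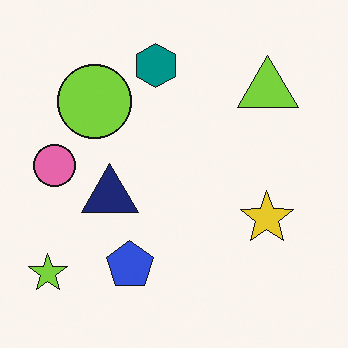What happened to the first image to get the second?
The second image is the first flipped horizontally (left ↔ right).

The lime star is in the bottom-right of the first image and the bottom-left of the second — shapes on opposite sides of the vertical midline have swapped in a mirror flip.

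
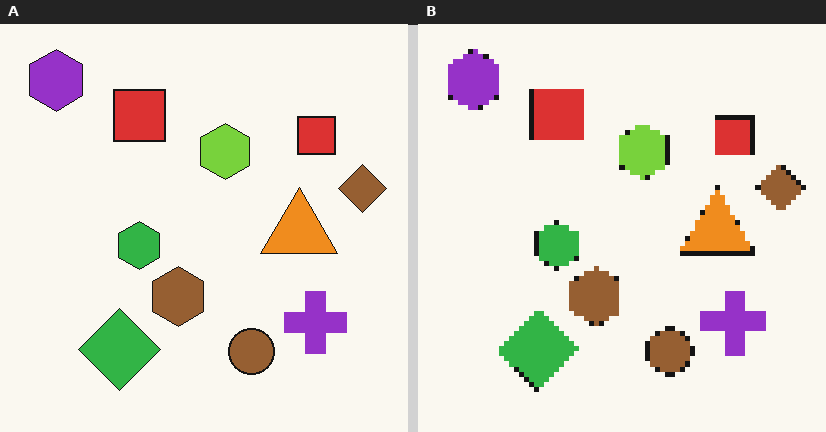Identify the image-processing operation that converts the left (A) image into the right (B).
This is the original image mildly pixelated.

Shapes are reduced to large square blocks; fine edges and outlines are lost — a downscale-then-upscale (mosaic) effect.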